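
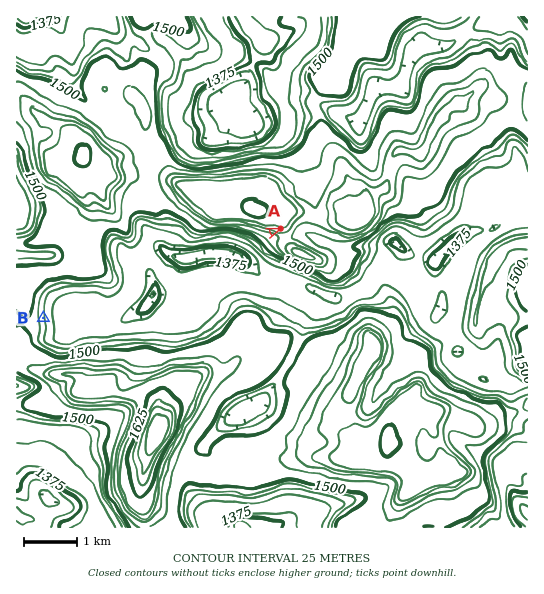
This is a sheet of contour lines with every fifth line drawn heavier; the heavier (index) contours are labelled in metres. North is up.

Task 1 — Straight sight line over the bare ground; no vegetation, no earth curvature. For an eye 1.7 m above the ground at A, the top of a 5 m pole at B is in view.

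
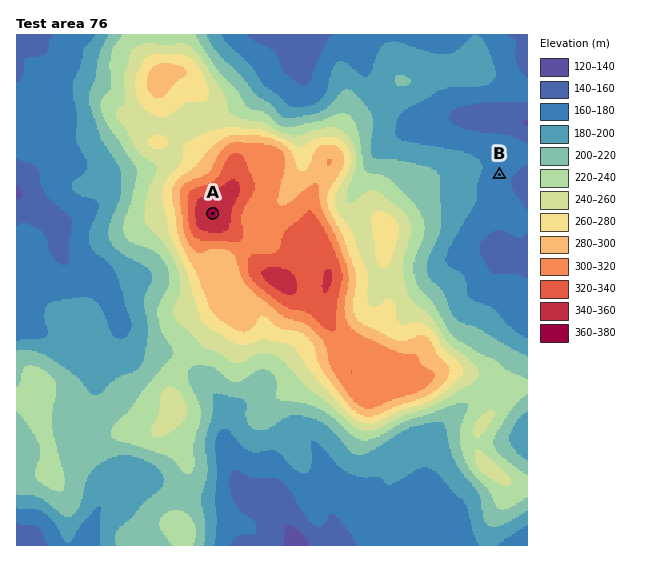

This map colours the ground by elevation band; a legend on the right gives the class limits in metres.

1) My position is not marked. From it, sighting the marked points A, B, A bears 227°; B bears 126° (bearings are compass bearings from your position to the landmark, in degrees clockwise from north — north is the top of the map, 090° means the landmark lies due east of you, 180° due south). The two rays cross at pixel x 362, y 75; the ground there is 180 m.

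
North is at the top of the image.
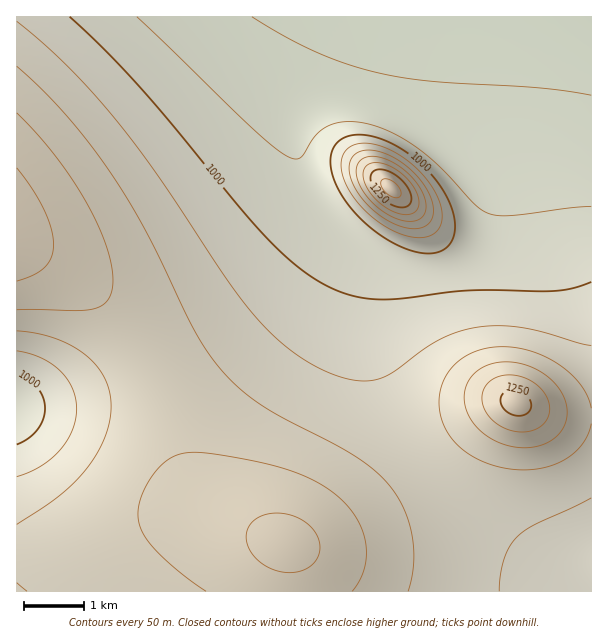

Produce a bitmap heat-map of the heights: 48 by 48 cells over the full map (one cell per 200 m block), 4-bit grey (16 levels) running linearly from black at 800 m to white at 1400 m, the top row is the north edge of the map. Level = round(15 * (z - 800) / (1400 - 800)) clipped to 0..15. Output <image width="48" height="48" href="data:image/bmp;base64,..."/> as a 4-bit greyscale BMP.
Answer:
<image width="48" height="48" href="data:image/bmp;base64,Qk32BAAAAAAAAHYAAAAoAAAAMAAAADAAAAABAAQAAAAAAIAEAAATCwAAEwsAABAAAAAAAAAAAAAAABEREQAiIiIAMzMzAERERABVVVUAZmZmAHd3dwCIiIgAmZmZAKqqqgC7u7sAzMzMAN3d3QDu7u4A////AIiIiIiIiImZmZmqqqmZmIiHd3dmZmZmZoiIiIiIiJmZmZqqqqqZmYiHd3dmZmZmZoiIiIiImZmZmaqqqqqpmYiHd3dmZmZmZoiIiIiJmZmZmqqqqqqpmYiHd3d2ZmZmZoiIiIiZmZmZqqqqqqqpmYiHd3d2ZmZmZoiIiIiZmZmZqqqqqqqZmIiHd3d2ZmZmZniIiIiZmZmZmqqqqqqZmIiHd3d3dmZmZnd4iIiZmZmZmaqqqpmZiIh3d3d3d3dmZnd3iIiJmZmZmZmZmZmYiId3d3d3d3d3dmd3eIiJmZmZmZmZmZmIiId3d3d3d3d3d2Znd4iImZmZmZmZmYiIh3d3d3d3iIiHd1Zmd3iIiZmZmZmYiIiId3d3d3eIiIiId1VmZ3iIiJmZmYiIiIh3d3d3d3iJmZmYh1VWZ3eIiImIiIiIiHd3d3d3d4iZqqqZiEVWZ3eIiIiIiIiId3d3d3d3eImau7upiEVVZneIiIiIiIiHd3d3d3d3eImqvLupiEVWZ3eIiIiIiId3d3d2Zmd3eImru7qpiFVWZ3eIiIiIiHd3d3ZmZmZ3d4mau6qYh1Zmd3iIiIiIh3d3dmZmZmZnd4iZmZmId2Znd4iIiIiId3d3ZmZmZmZmd3iIiIh3d3d3eIiIiIiId3d2ZmZmZmZmZ3d3d3d3ZneIiIiIiIiHd3dmZmZmZmZmZmZ3d3ZmZoiIiIiIiIh3d3ZmZmZVVVVWZmZmZmZmZpmZmZmYiIh3d2ZmZlVVVVVVVVZmZmVVVZmZmZmYiIh3d2ZmZVVVVVVVVVVVVVVVVaqpmZmYiId3dmZmVVVVVVVVVVVVVVVVVaqqqZmYiId3ZmZlVVVVVVVVVVVVVVVVVaqqqZmYiHd3ZmZVVVVVVEVVVVVERERFVbqqqZmIiHd2ZmVVVVVERFVVVVVERERERLqqqZmIh3dmZlVVVVRERVVmZlRERERERLqqqZmIh3dmZlVVVEREVWeIdlRERERERLqqmZiId3ZmZVVVREREVoqphlRERERERKqqmZiHd2ZmVVVURERFaLzKhlRERERERKqpmYiHd2ZlVVVERERWis3JdUQzMzNERKqZmIh3dmZlVVRERERXm8yoZEMzMzMzM6qZmId3ZmZVVURERERXmqmGRDMzMzMzM6mZiId3ZmVVVERERERXiIdUQzMzMzMzM5mYiHd2ZlVVRERERERVZlVDMzMzMzMzM5mIh3dmZlVVREREM0REREQzMzMzMzMzM5iId3ZmZVVURERDMzM0MzMzMzMzMzMzM4iHd3ZmVVVEREQzMzMzMzMzMzMzMzMzM4iHd2ZlVVRERDMzMzMzMzMzMzMzMzMzMoh3dmZVVUREQzMzMzMzMzMzMiIiIiIiInd3ZmVVVEREMzMzMzMzMiIiIiIiIiIiInd2ZlVVRERDMzMzMzMiIiIiIiIiIiIiIndmZVVUREQzMzMzMyIiIiIiIiIiIiIiImZmVVVEREMzMzMzIiIiIiIiIiIiIiIiImZlVVRERDMzMzMiIiIiIiIiIiIiIiIiIg=="/>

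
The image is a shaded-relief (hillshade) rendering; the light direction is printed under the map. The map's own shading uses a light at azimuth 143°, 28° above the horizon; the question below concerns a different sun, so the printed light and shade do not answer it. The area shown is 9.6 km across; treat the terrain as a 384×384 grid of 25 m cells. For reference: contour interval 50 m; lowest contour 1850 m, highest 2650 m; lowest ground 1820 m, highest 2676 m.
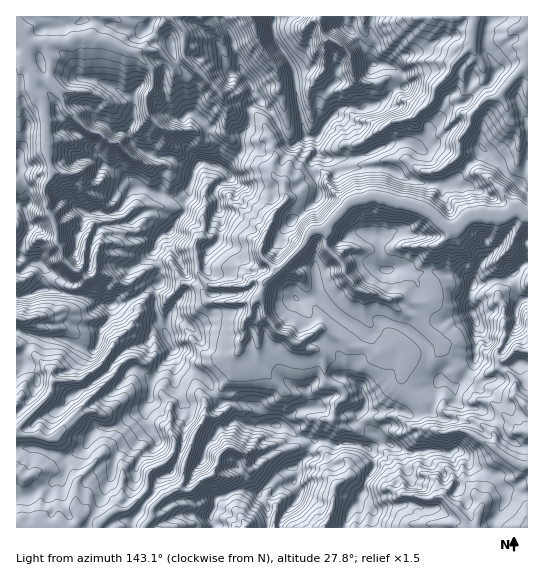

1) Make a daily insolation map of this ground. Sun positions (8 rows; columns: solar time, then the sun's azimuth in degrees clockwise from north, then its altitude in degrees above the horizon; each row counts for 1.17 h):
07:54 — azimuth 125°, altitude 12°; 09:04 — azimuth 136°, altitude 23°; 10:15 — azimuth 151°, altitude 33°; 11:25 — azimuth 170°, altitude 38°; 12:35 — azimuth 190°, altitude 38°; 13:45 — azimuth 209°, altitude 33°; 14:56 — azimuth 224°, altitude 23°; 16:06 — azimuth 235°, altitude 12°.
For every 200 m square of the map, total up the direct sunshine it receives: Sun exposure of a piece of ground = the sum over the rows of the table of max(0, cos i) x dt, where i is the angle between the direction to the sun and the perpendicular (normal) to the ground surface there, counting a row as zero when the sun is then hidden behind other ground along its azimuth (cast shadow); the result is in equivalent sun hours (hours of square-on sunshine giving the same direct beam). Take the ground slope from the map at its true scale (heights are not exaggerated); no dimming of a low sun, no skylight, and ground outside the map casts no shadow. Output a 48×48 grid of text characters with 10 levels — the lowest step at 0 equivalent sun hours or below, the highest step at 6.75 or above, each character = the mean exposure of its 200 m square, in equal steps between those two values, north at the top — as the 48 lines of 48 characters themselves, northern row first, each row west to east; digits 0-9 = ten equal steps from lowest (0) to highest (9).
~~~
765556654564442533742134568411333455423233545776
667888878866732365263224442026863433232224546655
566665445789765355535314522310374341323577545466
654543333345447335644212632301035212356665355445
565543222222444347655211453332215542234453345456
556554321110133423677422244622426987435743335774
555579985313342121378743345314502334555313557633
345441036754132212134562244222000137985244477444
434447411443322212214586244231245687651247721354
424522531133155573221467435335778997410352313345
444441055122003446421466635237987510004545233325
344556101540100001213555635778885002345464243223
344431430024110400011555689864311478875763564443
522466651101665222003677688796667755589862487444
653355467410013458952345677778788885345302679745
523101165553122357687344565767999999963345324874
332100024668653566679976576544998889999889973498
242351003577777686547777735587532122457879999778
742368675744543466676777435985310000013586555545
642245876577522785877775477874112111111254200111
376325677764458766676774586311366656753233320020
310125465454478652576553774223877666444200111213
411116444445888445887635851221554543210000124100
586102447547754645666753414443356645542222032005
755520012685344766777764001554247787765665232367
124421001014685145222243233455215888765554677763
899998621237641455666633565565420035566554445545
999866688876632543233424677676544433655556444557
233455546985445523566322777777655554456566745666
312235668854564564665332278846765566655667786688
788864566534775347665344115464566666665566697589
578999885389867767665455531356545665666555567643
657878973632569754455555554444445555555446676434
774579615467488774344555533334321355555454774378
866410274586677678532223452344763345556665767877
776446845865558657633101334313465344566776787658
583268678645767655665642112455214433345688535754
845885313567786775531221014675567655767657897575
678852344677656763369777643111365335556676768667
234434588777744743689998986421002431220000157632
443124787677686534753765565578997477312213224787
777767864787983435442145201677678779999998643368
776567766666513458456243355678876688769878863223
444567666767579563002213655456635887865786887543
456776767888586321014537785675434436788867687665
788876767774643445589886757764446432211158666667
887775677425554333577887589885467667878746754677
666776464667458877757766699884587766666665656776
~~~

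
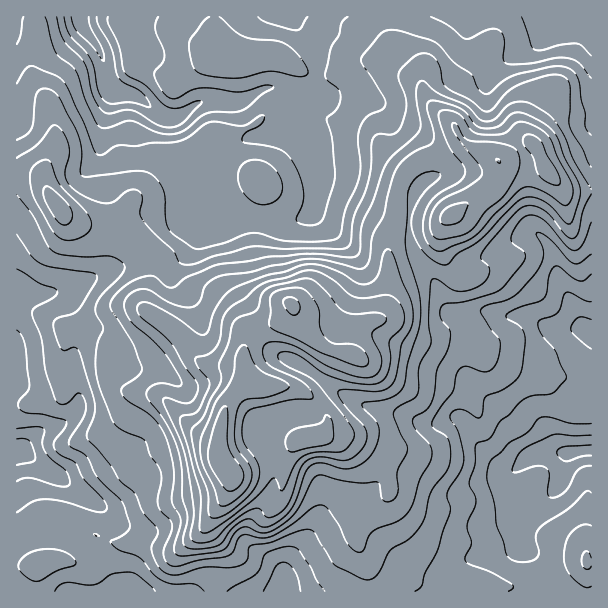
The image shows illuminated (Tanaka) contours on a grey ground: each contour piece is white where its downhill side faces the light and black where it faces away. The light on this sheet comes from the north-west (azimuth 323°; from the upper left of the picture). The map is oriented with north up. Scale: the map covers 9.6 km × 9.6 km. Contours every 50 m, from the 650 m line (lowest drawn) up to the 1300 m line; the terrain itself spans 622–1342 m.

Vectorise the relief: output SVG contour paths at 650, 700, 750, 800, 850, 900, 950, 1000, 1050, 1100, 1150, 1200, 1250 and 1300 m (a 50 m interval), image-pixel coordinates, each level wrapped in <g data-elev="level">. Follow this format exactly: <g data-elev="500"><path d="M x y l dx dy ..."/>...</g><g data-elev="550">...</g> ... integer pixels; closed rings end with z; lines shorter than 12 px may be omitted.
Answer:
<g data-elev="650"><path d="M591 456l-10 1-15 4-6-3-3-6 2-3 5-2 27-2"/><path d="M89 17l2 10 12 23 1 11-13-16-14-14-3-5-3-9"/></g><g data-elev="700"><path d="M591 466l-7 1-6 3-12 21-6 5-8 2-3-1-1-3 1-20-3-6-4-2-6 0-21 7-3-3 5-14 5-6 29-15 7-1 15 2 18-1"/><path d="M17 439l7 0 6 2 5 17-1 3-2 1-15 3"/><path d="M97 17l2 9 13 24 6 27 5 5 20 11 5 8 2 6-19-5-20 2-7-4-6-11-4-20-3-9-6-9-15-16-4-8-2-10"/></g><g data-elev="750"><path d="M591 493l-3-2-3 1-16 16-30 20-3 8 3 16-3 7-6 2-9 1-8-2-5-3-11-32-3-22-7-23 0-10 4-9 10-9 8-9 19-11 12-14 9-1 23 6 19 0"/><path d="M17 429l19-2 8 2 0 3-2 11 2 7 7 9 15 12 4 11-2 4-5 1-33-9-7 0-6 3"/><path d="M591 349l-17-14-3-6 2-6 5-5 4-1 9 2"/><path d="M108 17l0 6 10 21 5 25 4 6 17 9 18 19 8 5 9 0 16-7 6 0 0 3-19 20-8 3-9 0-9-3-24-14-7 0-15 4-8-3-9-16-8-30-5-8-16-16-4-9-3-15"/></g><g data-elev="800"><path d="M55 591l4-5 6-3 28 2 6-2 12-9 17-2 6 1 4 2 17 16"/><path d="M263 591l12-24 4-4 5-1 6 3 5 7 3 7 3 12"/><path d="M509 591l4-3-2-4-21-12-21-8-4-4 6-17-4-13 0-6 9-21-1-6-6-14 6-19 0-18 3-3 8-3 5-3 9-15 9-7 13-15 11-4 19-3 14-13 0-5-10-22-14-18-3-6-1-6 2-3 12-4 6-4 8-19 4 0 14 7 7 2"/><path d="M591 526l-9-1-11 8-5 9-2 15 2 10 6 11 12 9 4 1 3-2"/><path d="M17 330l4 5 4 9 4 40-1 6-10 12 1 6 7 5 18 1 21 6 2 3-2 5-11 13 1 8 5 6 15 8 8 15 19 20 5 9-3 5-6 0-33-10-21-3-12 3-15 10"/><path d="M591 56l-9-10-6-3-16 2-18 5-8-1-3-4-10-28"/><path d="M23 17l-2 18-4 9"/><path d="M158 17l-2 6-1 7 9 20 0 7-2 6-7 8-1 4 7 14 7 8 5 2 4-1 14-8 10-2 36 4 9-1 20-6 6 1 1 1-10 7-20 16-9 2-18 0-9 1-7 4-14 12-9 4-9 1-9-1-28-12-6 0-17 7-6 0-6-5-9-19-11-33-5-6-12-9-4-5-10-34"/><path d="M307 17l-7 12-4 1-29-7-9-6"/></g><g data-elev="850"><path d="M227 591l30-18 3-4 6-15 13-6 11-2 6 2 3 3 12 16 6 14 8 10"/><path d="M415 591l7-6 3-12 13-24 12-37 0-5-3-10 0-5 13-19 3-9 1-9-4-18-4-9-6-9 0-5 5-4 6-1 6 2 10 7 3-1 3-4 1-14 2-3 18-7 15-12 4-12 2-23 0-7-4-8-14-8-1-4 9-6 23-7 5-3 4-6 2-18 5-8 3-1 3 1 12 10 7 4 5 0 7-7"/><path d="M33 581l6 0 18-10 17-5 2-2 0-3-8-7-11-4-13-1-14 4-9 7-3 7 6 8z"/><path d="M591 558l-3-6-3-1-3 5-1 5 2 5 2 3 3 0 3-3"/><path d="M17 269l22 14 16 5 2 3-3 6-19 11-3 3 0 4 9 21 5 35 10 30 4 3 5 0 13-11 5 3 2 6 1 6-2 7-14 23-1 7 17 11 10 20 25 24 4 7 5 17 0 4-7 7-11 5-1 3 9 8 20 7 13 16 9 7 12 3 20 0 4 2 6 5"/><path d="M591 78l-12-15-12-5-12 0-27 6-21 0-3-2-1-3 1-21-5-8-4-1-6 0-18 9-6 1-18-14-16-8"/><path d="M209 17l-7 6-13 19 0 8 3 13 3 6 3 4 12 3 23 2 10 0 26-7 30 6 6-1 3-2 0-5-6-9-14-15-12-4-22-2-11-3-9-5-15-14"/><path d="M348 17l-6 6-3 12-8 12-6 27 2 6 11 9 3 6-1 6-2 6-11 12 5 22 2 39-11 38-3 5-6 2-11 0-7-4 0-3 7-15 0-12-5-18-9-17-5-4-8-4-30-5-4-2 0-3 3-4 13-8 5-4 2-5-2-2-18 10-35-3-6 3-16 12-8 4-9 1-21 1-15 3-16-1-6 3-9 6-5 1-4-3-11-29-15-33-9-12-25-11-5-1-6 5-7 12"/></g><g data-elev="900"><path d="M17 234l14 21 10 9 12 3 39 6 5 3-1 6-18 28-6 4-17 6-2 4 1 7 8 18 3 2 10-4 3 3 3 7 14 48-1 9-7 18 0 6 24 27 9 16 15 13 8 18 15 18 0 4-7 14 4 13 9 11 10 3 30-8 24 1 11-2 6-3 2-3 1-11 3-3 19-3 26-11 12-3 7 4 17 28 4 5 27 13 6 1 5-2 6-7 10-21 18-10 12-13 5-11 6-24 18-25 2-14-2-12-4-6-11-7-2-5 8-15 13-16 5-21 3-3 4-2 17 6 6-1 5-3 4-6 3-12 0-9-18-26-1-6 7-4 16-4 11-5 21-23 6-10 2-9-2-8-5-10 0-4 5 1 7 6 18 20 6 4 6 0 12-9"/><path d="M259 204l10 0 8-4 5-8 0-9-4-10-8-8-9-4-10-1-6 3-5 4-2 7 0 8 3 7 5 7 6 5z"/><path d="M591 135l-6-9 0-13-4-14-3-19-3-7-6-5-8-2-7 0-36 8-14 6-15 13-4 1-7-5-7-15-16-11-20-21-34-11-9-1-6 1-6 4-19 24 2 6 21 33 2 6-4 6-16 7-6 11-2 12 2 22 0 12-4 14-10 21-7 28-4 2-9 2-35 0-10-1-20-6-9-1-9 2-19 8-26 6-7-2-17-12-5-5-3-11-2-28-5-9-8-8-5-2-9-1-50 6-6-2-1-5 2-20-4-15-18-36-7-8-9-2-6 3-3 7-3 29-5 6-10 6"/></g><g data-elev="950"><path d="M17 195l15 20 15 29 6 7 9 4 16 1 33 0 9 5 5 5-1 4-3 5-19 19-6 12 0 8 7 15-7 19-1 15 1 12 5 16 13 32 9 8 21 9 6 15 10 15 1 10-3 17 0 7 2 6 10 10 2 5-1 8-7 15 0 7 3 8 7 3 26-6 28-4 5-4 4-12 5-5 4-1 15 4 11-2 21-12 19-16 8-3 4 1 5 4 10 15 6 15 5 6 6 5 6 1 3-4 4-12 4-5 25-10 10-9 5-9 7-24 11-20 1-7-2-6-14-17-3-9 3-4 10-6 5-6 3-11 3-24 12-24 1-13-10-15 0-6 2-5 4-2 19-3 25-7 8-3 6-4 18-23 3-6-1-6-11-8-2-5 5-12 9-11 9-1 9 5 23 25 7 5 5 0 4-5 9-23"/><path d="M591 167l-21-41 0-39-2-6-4-4-6-2-9 0-29 9-13 8-15 17-6 3-4-2-12-10-24-13-4-6-1-12-4-7-5-6-7-3-6 1-6 3-14 15 0 8 7 22-3 18-3 8-4 5-6 2-12-1-3 2-3 4-1 27-3 15-4 13-10 21-4 27-2 4-4 2-60 0-32-3-39 10-18 8-12 0-4-2-7-13-18-16-12-14-2-7 2-15-4-6-4-2-6 2-14 10-9 2-19-6-15-11-5-6-1-6 4-19 0-9-5-12-7-8-3-1-3 2-15 18-19 13"/></g><g data-elev="1000"><path d="M66 240l9 0 11-6 5-6 0-7-6-11-25-25-10-24-6-1-9 5-4 6-1 9 2 12 4 9 17 30 6 6z"/><path d="M591 189l-18-30-12-29-9-12-7-6-17-9-12-1-9 4-13 14-11 1-4-2-12-13-29-13-13-11-3-1-4 3-2 8 5 30-1 7-6 8-22 19-7 11-12 34-11 23-2 25-3 7-9 1-40-3-41 3-18 4-34 4-29 12-13 11-6-1-11-9-6-2-15 4-13 9-10 10-2 9 23 36 9 25-5 8-14 9-2 6 7 9 18 11 9 8 7 10 5 11 7 30-2 30 7 14 2 6-7 25 2 8 3 2 6 0 36-5 6-5 9-14 7-5 5 0 13 6 6 0 7-3 13-9 8-8 17-33 6-5 38 8 21-1 3 3 3 15 4 2 6-2 3-3 2-6-1-20 9-16 2-6-14-30-1-6 5-6 16-9 4-5 1-27 12-24-2-22 2-39 3-2 3 0 15 10 7 2 12-1 11-6 6-6 2-8-2-4-7-8 1-6 32-37 11-9 9 0 9 4 8 6 15 19 4 3 5 0 4-7 5-22 7-15"/></g><g data-elev="1050"><path d="M187 548l13 1 18-3 5-4 11-15 12-8 6 1 11 7 9-2 12-8 7-8 6-11 8-24 6-8 10-3 20 5 10 0 13-6 9-10 5-12 1-12-4-8-12-12-1-4 3-2 24-4 7-3 5-5 4-7 3-21 12-38 1-13-1-15-13-41-2-13 3-50 3-8 6-7 7-4 8-2 6 1 2 2-1 5-13 12-8 10-5 11-2 10 2 12 7 14 10 10 11 6 7 0 9-10 22-13 36-37 9-6 9-1 9 3 10 7 14 16 3 1 3-2 8-24 0-12-15-28-7-20-9-11-19-11-12-4-8 3-12 11-7 2-9 0-7-3-8-12-7-5-19-6-11-1-2 2-1 5 6 23 0 10-4 4-12 5-9 6-12 13-7 22-5 24-12 21-3 24-4 7-8 2-31-9-18-1-38 7-19 6-29 3-7 3-8 6-3 4-5 14-4 4-4 1-9 0-11-4-19-12-6-2-9 1-9 6-3 5-1 5 5 12 5 7 16 13 14 14 17 29 1 3-3 2-15-3-9 1-7 5-2 6 3 6 18 24 7 14 5 14 3 17 0 27 5 19-4 26 2 4z"/><path d="M60 224l6 1 4-3 2-6 0-6-5-7-10-10-7-6-5 0-2 5 2 9 9 16z"/></g><g data-elev="1100"><path d="M194 542l9 1 10-3 23-21 18-10 6 0 7 8 9-2 8-5 5-7 11-33 6-9 6-3 8-1 27 3 8-4 8-9 4-9-1-9-24-27-3-6-1-4 6-3 28 3 9-1 9-5 5-8 6-33 10-18 2-13-3-15-8-18-9-26-3-5-3-1-3 3-6 23-4 6-6 3-11-1-15-10-16-6-17-3-9 2-16 6-18 4-29 10-9 6-8 10-7 12-5 16-4 5-7-2-20-15-24-13-9-3-6 3-1 4 2 6 31 27 28 44-2 10-7 7-7 0-15-5-3 0-1 3 17 39 6 19 8 51-4 26z"/><path d="M437 251l6 0 31-15 21-23 23-22 6-3 6-1 6 1 12 6 15 11 3 1 3-2 4-10-1-9-14-27-7-18-5-6-12-8-13-4-5 1-9 9-4 2-24 0-8-4-8-13-5-4-11-3-7 2-1 7 8 22 5 11 11 13 2 6-2 6-4 5-18 10-7 6-9 14-2 12 1 12 5 9z"/></g><g data-elev="1150"><path d="M202 533l8-2 23-15 24-19 16-19 3 2 4 9 2 2 13-26 8-9 14-4 24 0 8-6 5-8 0-6-13-19-26-31-7-6-23-11-6-5-1-5 2-2 4-1 10 1 10 6 20 15 22 7 22 3 12-2 6-5 3-9 2-11-1-16 11-12 3-8-2-13-7-10-9-3-20 3-10-1-8-4-12-11-11-7-8-4-9-1-46 14-35 27-5 9-2 18-4 9-7 7-12 3-2 2 2 7 12 15-1 9-11 21-5 3-10 2-2 3 0 6 20 67 0 36z"/><path d="M437 239l6 0 13-2 12-5 7-5 11-16 17-14 10-15 6-14 1-10-5-9-5-3-12-3-30-3-5-5-7-11-3-1-1 3 3 8 25 31 2 8-2 4-5 5-11 7-20 9-9 9-4 9-1 9 2 9z"/><path d="M553 185l7-1 0-6-13-23-5-12-8-7-4-2-5 1-2 3 0 6 10 13 5 17 6 6z"/></g><g data-elev="1200"><path d="M212 518l9-1 13-8 17-15 7-14 2-9-2-7-13-18-3-9 1-14 4-10 7-5 31-7 26-2 2-1-2-8-7-7-31-15-6-5-4-9 1-9 3-2 6-1 15 2 12 5 32 19 24 8 15 1 7-5 4-10-1-8-8-15-1-6 2-3 12-8 0-4-2-3-7-2-21 1-11-2-6-4-12-15-10-10-6-4-6-1-30 7-8 3-5 6-5 16-5 3-13 4-5 4-3 6-3 18-9 18 2 14-1 6-10 16-7 18-10 11-2 4 6 31 10 28 2 22z"/><path d="M290 452l34-7 7-2 2-3 1-5-1-12-3-6-4-2-3 5-3 3-23 5-7 4-4 5-1 6 2 6z"/><path d="M442 224l8 1 11-4 6-14 0-4-12 1-9 5-6 7 0 5z"/><path d="M498 162l2 1 1-1-1-2-3-1z"/></g><g data-elev="1250"><path d="M221 506l7-1 11-8 9-9 4-9-2-12-12-17-3-9 0-21 4-15 7-5 24-4 13-4 6-5-1-3-3-3-19-7-8-6-5-6-5-14-3-3-5 2-3 4-5 27-17 26-15 37 0 12 3 11 10 22 5 17z"/><path d="M358 366l7 0 3-2 0-5-3-6-9-8-21-1-9-6-6-11-1-15-1-6-12-15-6-3-9 0-12 2-7 4-2 5 1 13-2 11 3 6 25 11 24 13z"/></g><g data-elev="1300"><path d="M228 491l5 0 6-4 3-5 2-6-2-8-10-13-4-9 0-35-3-5-4 4-6 14-7 31 4 14 10 16z"/><path d="M294 315l3-1 3-3-1-8-5-5-7 0-4 2 1 5 4 7z"/></g>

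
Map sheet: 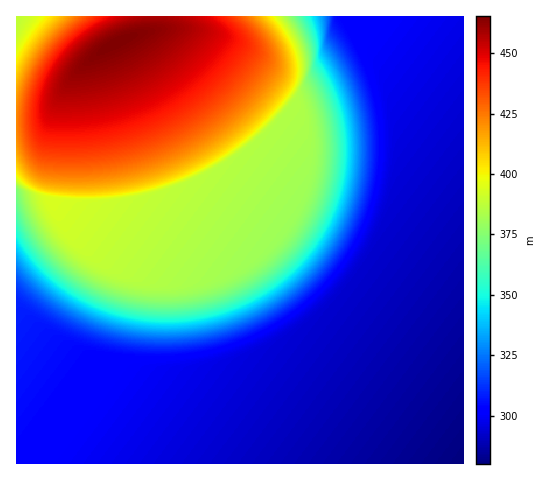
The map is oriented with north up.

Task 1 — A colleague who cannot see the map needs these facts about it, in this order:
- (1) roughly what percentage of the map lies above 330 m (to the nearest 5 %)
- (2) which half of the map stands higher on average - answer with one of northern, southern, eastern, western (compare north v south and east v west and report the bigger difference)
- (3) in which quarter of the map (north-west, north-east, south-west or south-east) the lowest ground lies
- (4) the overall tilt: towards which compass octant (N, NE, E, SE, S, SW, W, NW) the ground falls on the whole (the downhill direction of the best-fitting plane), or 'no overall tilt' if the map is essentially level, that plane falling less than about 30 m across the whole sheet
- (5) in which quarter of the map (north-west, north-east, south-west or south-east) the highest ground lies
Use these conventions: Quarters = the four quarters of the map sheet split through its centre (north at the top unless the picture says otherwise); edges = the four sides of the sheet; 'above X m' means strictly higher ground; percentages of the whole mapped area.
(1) Roughly 50 % of the ground is higher than 330 m.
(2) The northern half stands higher on average than the southern half.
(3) The lowest point lies in the south-east quarter of the map.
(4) The general tilt is down to the south-east (the land rises towards the north-west).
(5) Look to the north-west quarter for the highest ground.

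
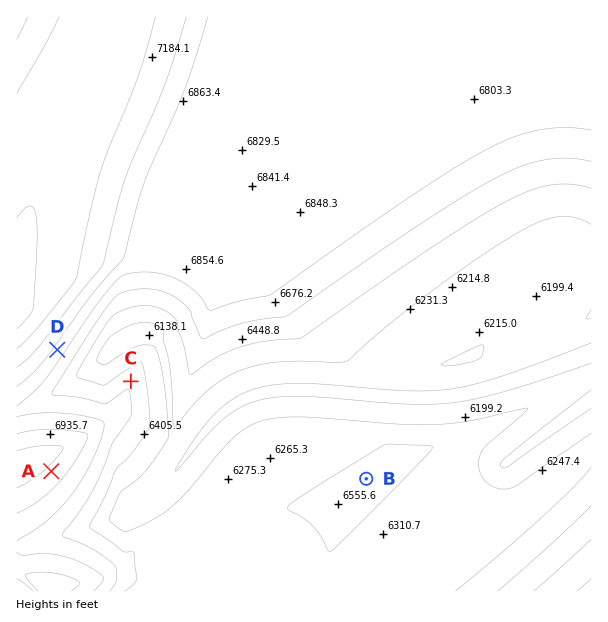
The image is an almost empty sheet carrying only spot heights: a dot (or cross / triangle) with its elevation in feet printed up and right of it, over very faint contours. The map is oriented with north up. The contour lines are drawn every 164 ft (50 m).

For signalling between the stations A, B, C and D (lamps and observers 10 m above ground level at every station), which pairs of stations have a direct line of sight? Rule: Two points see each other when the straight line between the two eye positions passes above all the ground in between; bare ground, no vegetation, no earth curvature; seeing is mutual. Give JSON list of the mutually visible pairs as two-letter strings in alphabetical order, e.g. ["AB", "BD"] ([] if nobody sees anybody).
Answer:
["AB", "BC", "BD", "CD"]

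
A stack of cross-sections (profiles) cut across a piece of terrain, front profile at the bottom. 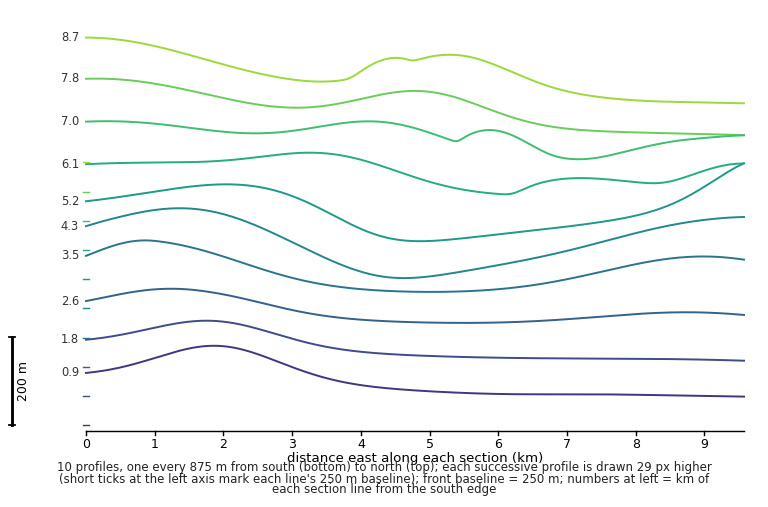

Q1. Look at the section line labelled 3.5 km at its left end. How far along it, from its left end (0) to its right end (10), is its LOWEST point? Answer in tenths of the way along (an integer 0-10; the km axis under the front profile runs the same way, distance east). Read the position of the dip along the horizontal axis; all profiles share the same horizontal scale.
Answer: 5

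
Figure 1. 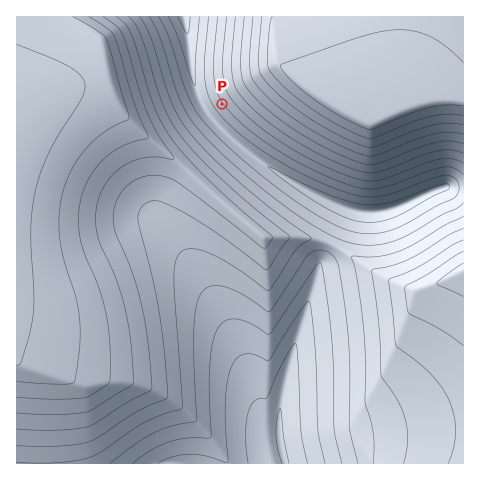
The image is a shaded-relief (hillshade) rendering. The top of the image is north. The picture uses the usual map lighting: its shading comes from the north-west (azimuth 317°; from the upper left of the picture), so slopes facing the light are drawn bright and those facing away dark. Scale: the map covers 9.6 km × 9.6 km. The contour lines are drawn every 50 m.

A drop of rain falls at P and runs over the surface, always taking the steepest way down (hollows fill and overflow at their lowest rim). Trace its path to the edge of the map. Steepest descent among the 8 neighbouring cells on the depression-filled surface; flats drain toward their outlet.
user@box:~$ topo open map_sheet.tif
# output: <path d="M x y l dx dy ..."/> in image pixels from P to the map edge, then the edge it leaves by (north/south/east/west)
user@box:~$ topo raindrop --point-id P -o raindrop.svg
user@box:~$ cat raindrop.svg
<path d="M222 104l-12 12-4-5-7-13-4-10-1-8-1-2-1-14-2-1 0-9-1-1 0-10-1-1 0-8-1-1 0-6-1-1-1-9"/>
exit: north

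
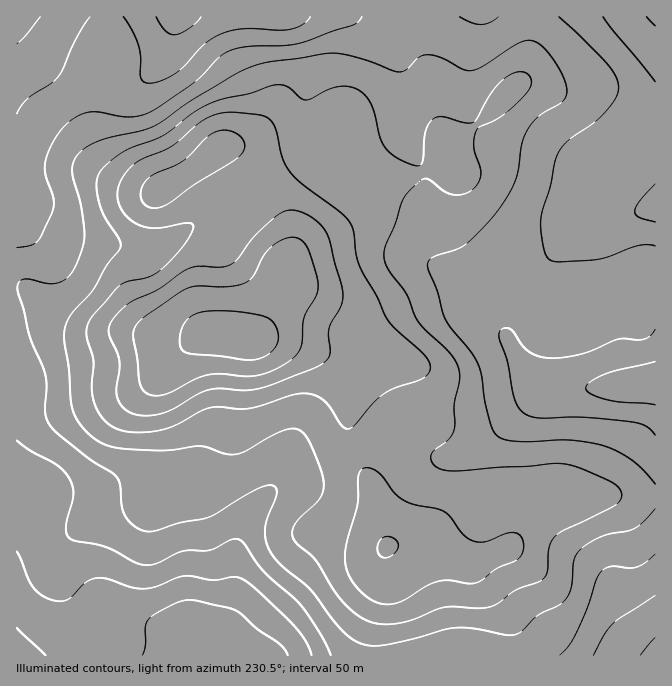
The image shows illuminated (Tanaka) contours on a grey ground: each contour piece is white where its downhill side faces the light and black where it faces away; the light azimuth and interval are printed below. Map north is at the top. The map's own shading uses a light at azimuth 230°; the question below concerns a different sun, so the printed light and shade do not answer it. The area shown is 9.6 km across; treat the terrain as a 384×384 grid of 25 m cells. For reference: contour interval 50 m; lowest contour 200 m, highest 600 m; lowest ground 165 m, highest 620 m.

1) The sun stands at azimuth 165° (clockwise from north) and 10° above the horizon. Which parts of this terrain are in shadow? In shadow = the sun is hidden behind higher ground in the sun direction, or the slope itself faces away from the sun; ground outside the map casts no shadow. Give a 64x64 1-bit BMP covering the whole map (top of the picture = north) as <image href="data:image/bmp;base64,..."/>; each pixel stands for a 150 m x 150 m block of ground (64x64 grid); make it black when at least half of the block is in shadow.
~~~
<image width="64" height="64" href="data:image/bmp;base64,Qk0+AgAAAAAAAD4AAAAoAAAAQAAAAEAAAAABAAEAAAAAAAACAAATCwAAEwsAAAIAAAAAAAAA////AAAAAAAAAAAAAAAAAAAAAAAAAAAAAAAAAAAAAAAAAAAAAAAAAAAAAAAAAAAAAAAAAAAAAAAAAAAAAAAAAAAAAAAAAAAAAAAAAAAAAAAAAAAAAAAAAAAAAAAAAAAAAAAAAAAAAAAAAAAAAAAAAAAAAAAAAAAAAAAAAAAAAAAAAAAAAAAAAAAAAAAAAAAAAAAAAAAAAAAAAAAAAAAAAAAAAAAAAAAAAAAAAAAAAAAAAAAAAAAAAAAAAAAAAAAAAAAAAAAAAAAAAAAAAAAADAAAAAAAAAAPAAAAAAAAAAAAAAAAAAAAAAAAAAAAAAAAAAAAAAAAAAAAAAAAAAAAAAAAAAAAAAAAAAAAAAAAAAAAAAAAAAAAAAAAAAAAAAAAAI4AAAAAAAAAD4AAAAAAAAAPwAAAAAAAAA/AAAAAAAAAB4AAAAAAAAADAAAAAAAAAAAAAAAAAAAAAAAAAAAAAAAAAAAAAAAAAAAAAAAAAAAAAAAAAAAAAAAAAAAAAAAAAAAAAAAAAAAAAAAAAAAAAAAeAAAAAAAAAD8AAAAAAAAAP4AAAAAAAAA/4AAAAAAAAD/4AAAAAAAAP/4AAAAAAAA//gAAAAAAAB/8AAAAAAAAD/wAAAAAAAAH+AAAAAAAAAP4cAAAAAAAAfH8AAAAAAAB//4AAAAAAAHv/gAAAAAAAOD8AAAAAA=="/>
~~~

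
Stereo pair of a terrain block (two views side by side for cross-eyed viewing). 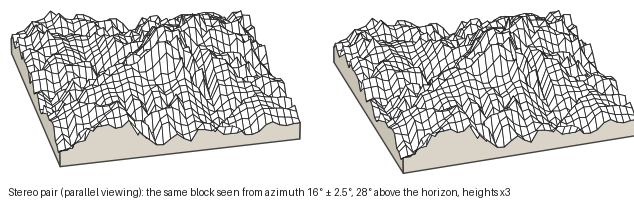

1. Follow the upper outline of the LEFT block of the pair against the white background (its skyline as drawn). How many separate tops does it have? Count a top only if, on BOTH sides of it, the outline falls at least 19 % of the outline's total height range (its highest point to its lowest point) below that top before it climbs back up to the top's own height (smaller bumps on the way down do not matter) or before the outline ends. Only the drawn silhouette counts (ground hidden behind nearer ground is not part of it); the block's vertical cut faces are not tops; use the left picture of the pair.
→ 2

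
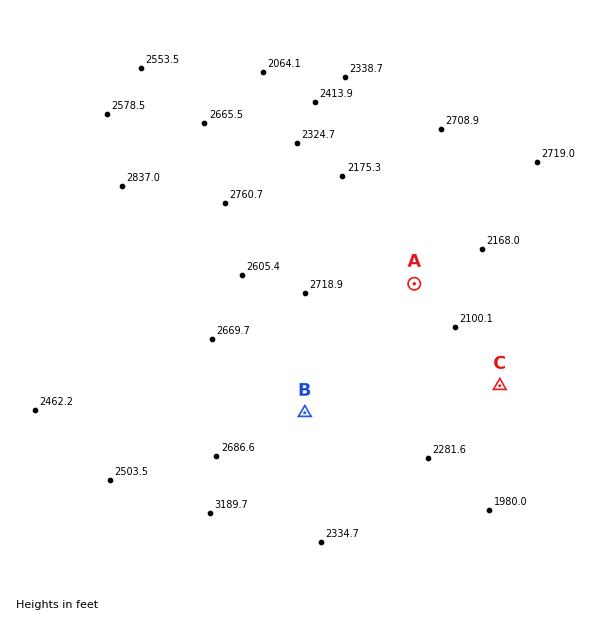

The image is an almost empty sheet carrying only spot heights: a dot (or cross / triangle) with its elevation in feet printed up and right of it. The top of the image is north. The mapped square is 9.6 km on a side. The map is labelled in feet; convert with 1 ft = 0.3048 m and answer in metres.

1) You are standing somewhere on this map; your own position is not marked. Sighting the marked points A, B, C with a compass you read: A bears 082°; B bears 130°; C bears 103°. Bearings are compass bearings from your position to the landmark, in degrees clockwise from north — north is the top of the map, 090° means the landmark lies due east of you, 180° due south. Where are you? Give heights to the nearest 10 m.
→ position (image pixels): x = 189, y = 315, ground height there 800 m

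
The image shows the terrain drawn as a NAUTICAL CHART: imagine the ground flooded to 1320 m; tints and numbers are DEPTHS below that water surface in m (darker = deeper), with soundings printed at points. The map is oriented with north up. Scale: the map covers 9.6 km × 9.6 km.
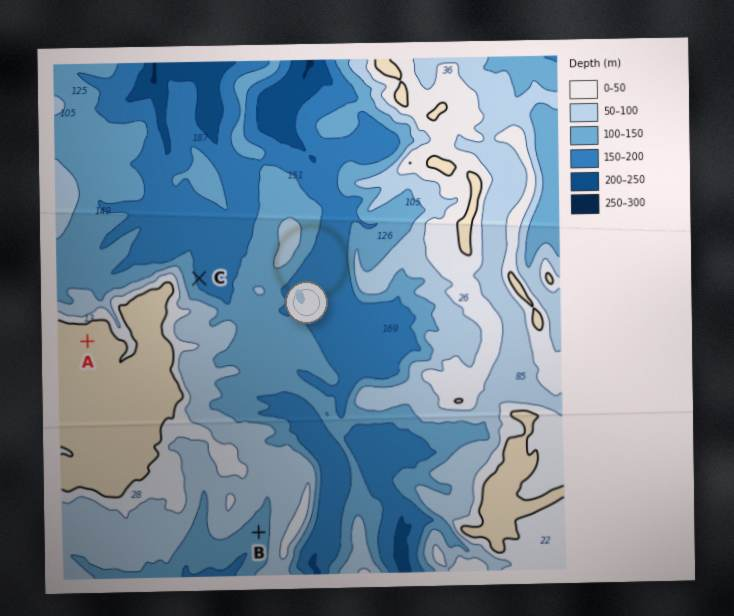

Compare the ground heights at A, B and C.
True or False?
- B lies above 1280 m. False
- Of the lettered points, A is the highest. True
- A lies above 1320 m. True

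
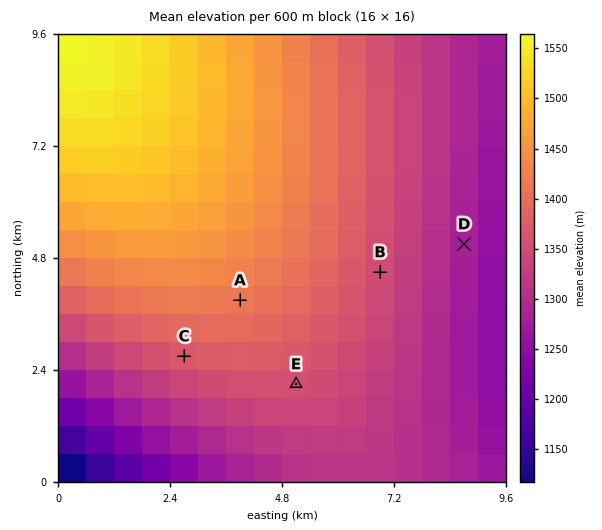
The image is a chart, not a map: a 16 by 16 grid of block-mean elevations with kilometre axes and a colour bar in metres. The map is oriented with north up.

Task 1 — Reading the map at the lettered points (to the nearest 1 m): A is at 1413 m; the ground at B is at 1348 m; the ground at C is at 1368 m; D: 1281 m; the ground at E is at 1354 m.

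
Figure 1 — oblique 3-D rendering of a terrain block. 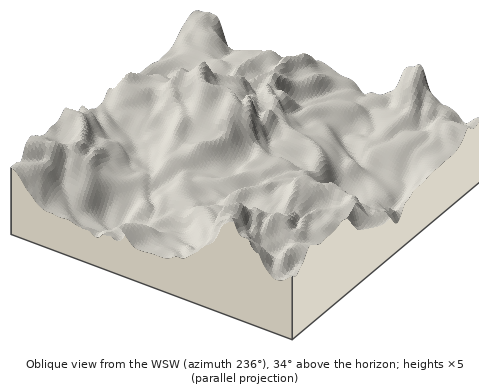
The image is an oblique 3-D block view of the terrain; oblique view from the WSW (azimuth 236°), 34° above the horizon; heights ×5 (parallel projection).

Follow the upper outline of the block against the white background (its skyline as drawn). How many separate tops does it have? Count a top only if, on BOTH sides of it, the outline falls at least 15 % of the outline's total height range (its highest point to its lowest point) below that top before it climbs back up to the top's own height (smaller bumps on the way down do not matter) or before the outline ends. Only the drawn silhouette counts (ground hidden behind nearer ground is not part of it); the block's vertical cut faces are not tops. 2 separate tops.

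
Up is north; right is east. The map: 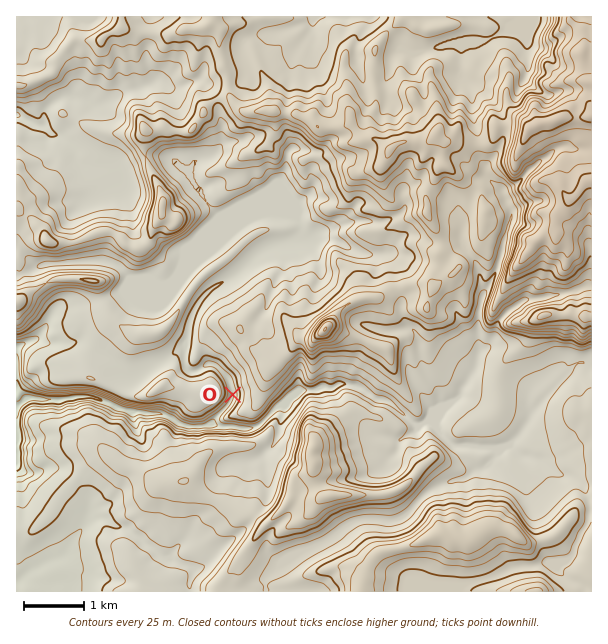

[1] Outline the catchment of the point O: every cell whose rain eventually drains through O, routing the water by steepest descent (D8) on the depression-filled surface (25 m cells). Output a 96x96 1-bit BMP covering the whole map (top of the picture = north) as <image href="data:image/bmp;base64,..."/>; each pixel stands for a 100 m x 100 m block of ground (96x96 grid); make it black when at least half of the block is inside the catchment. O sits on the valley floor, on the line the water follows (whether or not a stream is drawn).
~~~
<image width="96" height="96" href="data:image/bmp;base64,Qk2+BAAAAAAAAD4AAAAoAAAAYAAAAGAAAAABAAEAAAAAAIAEAAATCwAAEwsAAAIAAAAAAAAA////AAAAAAAAAAAAAAAAAAAAAAAAAAAAAAAAAAAAAAAAAAAAAAAAAAAAAAAAAAAAAAAAAAAAAAAAAAAAAAAAAAAAAAAAAAAAAAAAAAAAAAAAAAAAAAAAAAAAAAAAAAAAAAAAAAAAAAAAAAAAAAAAAAAAAAAAAAAAAAAAAAAAAAAAAAAAAAAAAAAAAAAAAAAAAAAAAAAAAAAAAAAAAAAAAAAAAAAAAAAAAAAAAAAAAAAAAAAAAAAAAAAAAAAAAAAAAAAAAAAAAAAAAAAAAAAAAAAAAAAAAAAAAAAAAAAAAAAAAAAAAAAAAAAAAAAAAAAAAAAAAAAAAAAAAAAAAAAAAAAAAAAAAAAAAAAAAAAAAAAAAAAAAAAAAAAAAAAAAAAAAAAAAAAAAAAAAAAAAAAAAAAAAAAAAAAAAAAAAAAAAAAAAAAAAAAAAAAAAAAAAAAAAAAAAAAAAAAAAAAAAAAAAAAAAAAAAAAAAAAAAAAAAAAAAAAAAAAAAAAAAAAAAAAAAAAAAAAAAAAAAAgAAAAAAAAAAAAAAH4P/4AAAAAAAAAAAf///4AAAAAAAAAAB////8AAAAAAAAAAD////8AAAAAAAAAAD////+AAAAAAAAAAD/////AAAAAAAAAAD/////gAAAAAAAAAB/////wAAAAAAAAAA/////4AAAAAAAAAAf/////AAAAAAAAAAP/////gAAAAAAAAAH/////wAAAAAAAAAP/////4AAAAAAAAAf/////8AAAAAAAAAf/////+AAAAAAAAA///////AAAAAAAAA///////+AAAAABgA////////gAAAAB4A/////////wAAAB///////////4AAAB///////////4AAAD///////////4AAAD///////////wAAAB///////////4AAAB//+f///////4AAAA4P8P///////4AAAAAB4H///////4AAAAAAAH///////wAAAAAAAH///////gAAAAAAAD///////gAAAAAAAD///////gAAAAAAAD///////gAAAAAAAD///////AAAAAAAAD///////AAAAAAAAD///////gAAAAAAAH///////wAAAAAAAH///////wAAAAAAAP///////wAAAAAAAP///////4AAAAAAAP///////4AAAAAAAf///////4AAAAAAAf/////+f4AAAAAAAf/////8AYAAAAAAAf/////gAAAAAAAAAAD///5AAAAAAAAAAAD//+AAAAAAAAAAAAB//4AAAAAAAAAAAAB+AAAAAAAAAAAAAAA8AAAAAAAAAAAAAAAAAAAAAAAAAAAAAAAAAAAAAAAAAAAAAAAAAAAAAAAAAAAAAAAAAAAAAAAAAAAAAAAAAAAAAAAAAAAAAAAAAAAAAAAAAAAAAAAAAAAAAAAAAAAAAAAAAAAAAAAAAAAAAAAAAAAAAAAAAAAAAAAAAAAAAAAAAAAAAAAAAAAAAAAAAAAAAAAAAAAAAAAAAAAAAAAAAAAAAAAAAAAAAAAAAAAAAAAAAA="/>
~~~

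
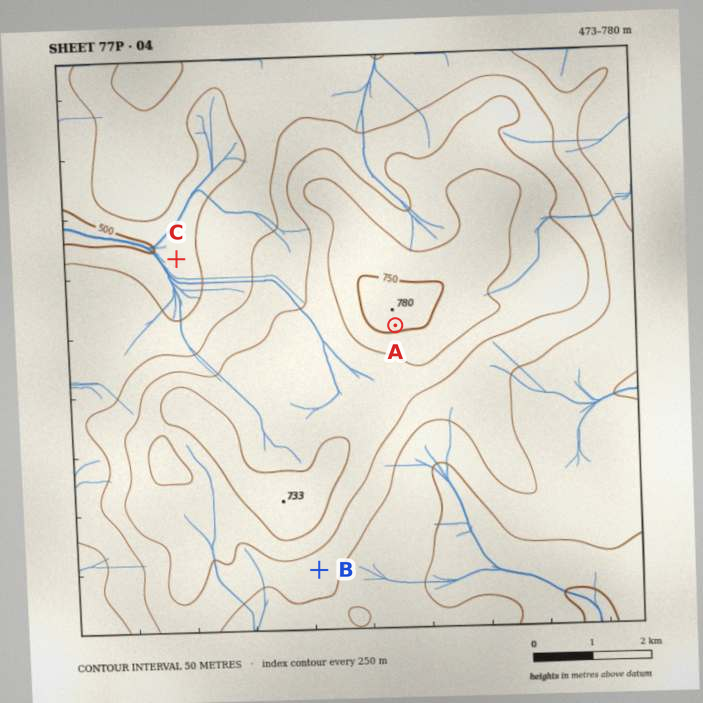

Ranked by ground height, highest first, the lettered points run A B C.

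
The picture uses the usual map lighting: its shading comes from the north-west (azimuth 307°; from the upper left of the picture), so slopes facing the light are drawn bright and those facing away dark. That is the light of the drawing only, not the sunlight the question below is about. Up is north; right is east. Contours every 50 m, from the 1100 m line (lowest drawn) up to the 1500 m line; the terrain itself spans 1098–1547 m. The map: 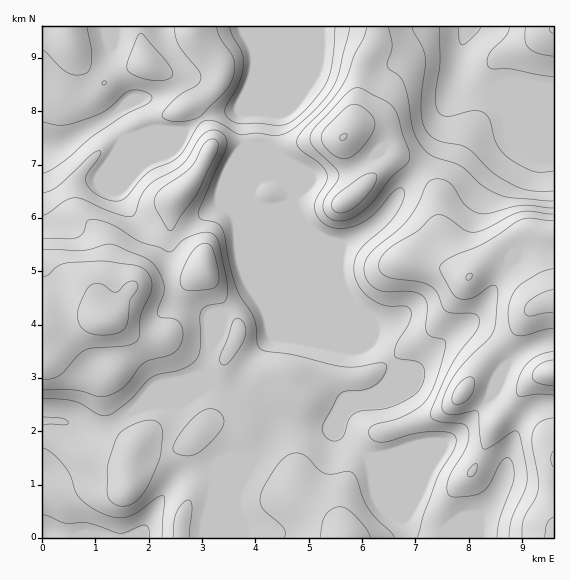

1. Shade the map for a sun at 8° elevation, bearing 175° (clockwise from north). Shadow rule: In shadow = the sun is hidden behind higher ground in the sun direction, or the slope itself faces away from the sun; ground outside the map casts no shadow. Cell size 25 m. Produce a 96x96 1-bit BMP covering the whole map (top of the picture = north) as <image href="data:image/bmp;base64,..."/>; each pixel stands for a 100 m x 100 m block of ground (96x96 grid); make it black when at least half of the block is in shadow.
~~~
<image width="96" height="96" href="data:image/bmp;base64,Qk2+BAAAAAAAAD4AAAAoAAAAYAAAAGAAAAABAAEAAAAAAIAEAAATCwAAEwsAAAIAAAAAAAAA////AAAAAAAAAAAAAAAAAAAAAAAAAAAAAAAAAAAAAAAAAAAAAAAAAAAAAAAAAAAAAAAAAAAAAAAAAAAAAAAAAAAAAAAAAAAAAAAAAAAAAAAAAAAAAAAAAAAAAAAAAAAAAAAAAAAAAAAAAAAAAAAAAAAAAAAAAAAAAAAAAAAAAAAAAAAAAAAAAAAAAAAAAAAAAAAAAAAAAAAAAAAAAAAAAAAYAAAAAAAAAAAAAAAeAAAAAAAAAAAAAAAeAAAAAAAAAAAAAAAfAAAAAAAAAAAAAAAOAAAAAAAAAAAAAAAOAAAAAAAAAAAAAAAAAAAAAAAAAAAAAAAAAAAAAAAAAAAAAAAAAAAAAAAAAAAAB8AAAAAAAAAAAAAAD/AAAAYAAAAAAAAAD/4AAAAAAAAAAAAAB/+ACAAAAAAAAAAAAP/AAAAAAAAAAAAAAB/wAAAAAAAAAAAAAAf4AAAAAAAAAAAAAAP8AAAAAAAAAAAAAAH+AAAAAAAAAAAAAAD/AAAAAAAAAAAAMAB/AHwAAAAAAAAD/AA/AH8AAAAAAD///gA/gD8AAAAAAH///gAfwD8AAAAAAH/+DAAfwB8AAAAAAH/gAAAP4A8AAAAAAD8AAAAP4AcAAAAAADgAAAAH4AIAAAAAAAAAAAAAAAAAAAAAAAAAAAAAAAAAAAAAAAAAAAAAAAAAAAAAAAAAAAAAAAAAAAAAAAAAAAAAAAAAAAAAAAAAAAAAAAAAAAAAAAAAAAAAAAAAAAAAAAAAAAAAAAAAAAAAAAAAAAAAADwAAAAAAAAAAAAAABgAAOAAAAAAAAAAAAAB//gAAAAAAAAAAAAH//gAAAAAAAAAAAD///gAAAAADAABAAD///gIAAAAH8ABwAD///geAAAAH/AB4AD///AfAAAAH/gB8AD///AfgAAAD/gB+AD///AfgAAAD/wB/gD/7+APgAAAB/wA/4f/H+APgAAAA/gA///4P8APgAAAAfgA///g/8AHgAAAAPgA///D/8ADAAAAAHgAf////4AAAAAeADAAf////+AAAAAfgAAAP/////+AAAAfwAAAP//z///gAAAf4AAAP//gcH/wAAAf8AAAP//wAD/wAAAPAAAAH//8AD/4AAAAAAAAH/7+AB/4AAAAAAAQH/6/AA/4AAAAAAA4H/4fgA/8AAAAAAB4H/4PwAf+AAAAAAB4D/4D8AP/gAAAAABwD/4B+AH/8B+AAAAwB/4AeAD////8AAAAA/4APgA/////AAAAAfwAA4AP////AAAAAPwAAfAH////gAAAAAAAAPwD////wAAAAAAAAH+Bj///8AAAAAAAAAAAAAf/+AAAAAAAAAAAAAP/8AAAAAAAAAAAAAH/8AAAAAAAAAAAAAH/4AAAAAAAAAAAAAD/4AAAAAAAAAAAAAD/wAAAAAAAAAAAAAB/wAAAAAAAAAAAAAB/gAAAAAAAAAAAAAA/gAAAAAAAAAAAAAA/gAAAAAAAAAAAAAAfAAAAAAAAAAAAAAAfAAAAAAAAAAAAAAAOAAAAAAAAAAAAAAAAAAAAAAA="/>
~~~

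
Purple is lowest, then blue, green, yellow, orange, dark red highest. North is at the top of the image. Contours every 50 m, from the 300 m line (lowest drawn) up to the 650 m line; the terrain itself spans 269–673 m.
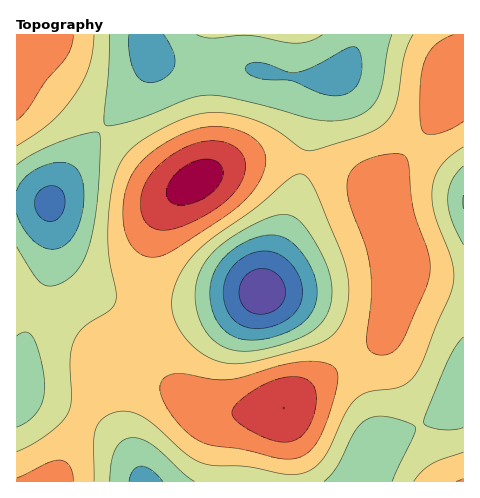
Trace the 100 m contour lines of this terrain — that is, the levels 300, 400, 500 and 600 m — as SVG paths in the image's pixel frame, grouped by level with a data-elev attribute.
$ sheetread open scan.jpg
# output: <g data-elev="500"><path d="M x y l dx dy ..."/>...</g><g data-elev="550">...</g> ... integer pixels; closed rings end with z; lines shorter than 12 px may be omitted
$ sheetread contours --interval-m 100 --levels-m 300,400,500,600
<g data-elev="300"><path d="M255 314l-8-4-6-7-2-8 1-10 4-8 7-6 8-2 10 0 8 5 6 7 3 9-1 8-5 8-7 5-9 3z"/></g><g data-elev="400"><path d="M129 481l4-11 4-3 4-1 11 4 11 11"/><path d="M242 339l-10-3-7-5-6-7-5-8-3-11-1-10 0-11 3-10 11-17 19-14 22-8 9 0 9 2 8 4 7 7 14 21 5 20-2 17-5 9-5 6-18 11-24 7z"/><path d="M463 209l0-14"/><path d="M17 191l6-12 11-9 14-6 14-2 9 3 7 6 5 11 1 14-2 18-6 17-8 12-11 6-10 0-12-7-11-13-7-15"/><path d="M329 95l-13-3-24-11-25-1-11-3-8-4-3-6 5-4 9-1 11 3 18 7 10 0 17-6 32-18 6-1 3 0 4 5 2 11-1 11-3 10-5 5-6 5-8 2z"/><path d="M164 35l10 18 0 13-3 6-6 6-7 3-7 2-10-3-7-9-5-18 0-18"/></g><g data-elev="500"><path d="M94 481l0-39 2-14 5-7 5-5 7-3 9-2 11 2 12 5 42 37 9 6 10 3 42 3 44 8 14-3 11-7 10-13 17-37 11-15 13-8 27-4 9-3 10-9 8-14 14-36 14-31 4-17-3-19-17-48-2-14 1-13 3-11 6-9 9-8 12-9"/><path d="M463 452l-31 12-11 8-7 9"/><path d="M231 364l-14-3-13-6-12-10-10-12-7-13-3-11 0-13 4-13 11-20 17-18 52-38 34-29 7-4 5 0 6 4 7 12 30 73 3 14 1 14-1 13-4 13-10 16-7 6-9 5-60 17z"/><path d="M17 146l34-24 12-12 11-15 9-14 6-14 3-15 2-17"/><path d="M413 35l-9 21-6 39-4 15-10 14-16 9-50 16-11 2-7-3-24-18-18-9-26-7-23-1-17 3-21 8-26 14-16 13-8 11-5 11-4 17-3 21-1 37 8 43-1 12-6 8-26 16-9 13-4 20 1 42-5 14-8 9-13 11-14 9-14 7"/></g><g data-elev="600"><path d="M279 442l11 0 9-4 7-7 6-10 4-15 0-13-4-10-7-5-17-1-19 5-22 13-10 8-4 6 0 7 7 8 21 12z"/><path d="M156 229l15 1 17-6 23-12 18-14 11-13 5-13 0-11-6-10-6-6-9-3-10-1-11 1-11 3-12 5-21 15-13 18-4 9-2 11 1 9 3 8 6 6z"/></g>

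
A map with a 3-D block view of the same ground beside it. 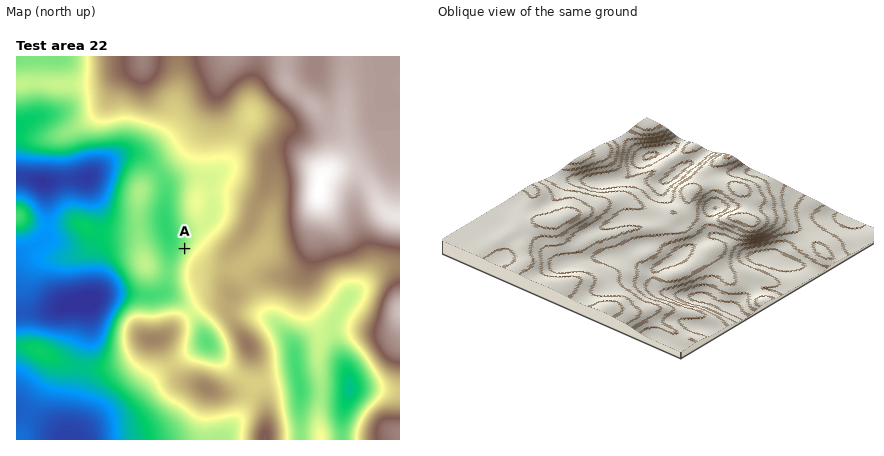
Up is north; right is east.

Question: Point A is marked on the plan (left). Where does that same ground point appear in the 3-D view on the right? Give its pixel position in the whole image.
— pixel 679 244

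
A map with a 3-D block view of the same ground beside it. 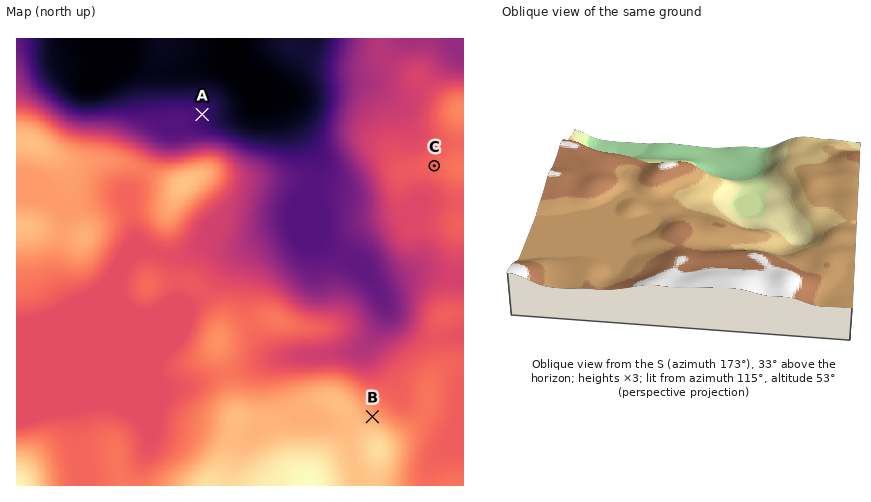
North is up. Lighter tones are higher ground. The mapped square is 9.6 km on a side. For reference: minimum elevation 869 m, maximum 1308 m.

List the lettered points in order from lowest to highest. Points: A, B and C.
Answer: A C B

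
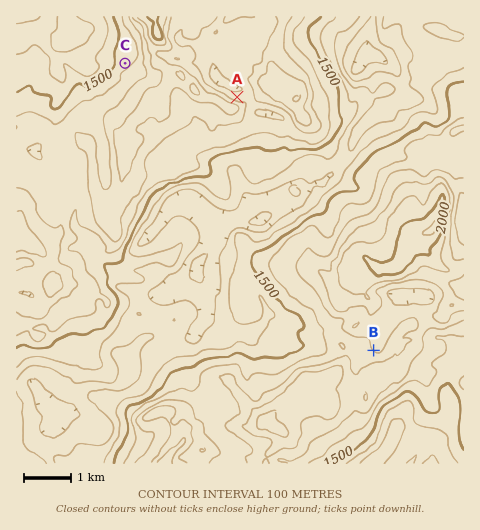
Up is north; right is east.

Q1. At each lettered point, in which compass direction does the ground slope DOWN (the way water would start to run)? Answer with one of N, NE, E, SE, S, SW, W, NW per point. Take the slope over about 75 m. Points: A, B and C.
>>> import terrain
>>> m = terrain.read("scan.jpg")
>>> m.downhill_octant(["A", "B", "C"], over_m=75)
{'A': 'N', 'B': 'SW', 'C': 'NW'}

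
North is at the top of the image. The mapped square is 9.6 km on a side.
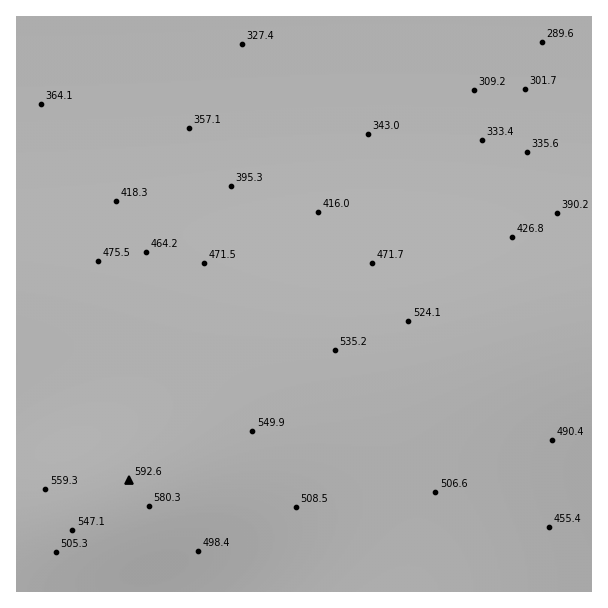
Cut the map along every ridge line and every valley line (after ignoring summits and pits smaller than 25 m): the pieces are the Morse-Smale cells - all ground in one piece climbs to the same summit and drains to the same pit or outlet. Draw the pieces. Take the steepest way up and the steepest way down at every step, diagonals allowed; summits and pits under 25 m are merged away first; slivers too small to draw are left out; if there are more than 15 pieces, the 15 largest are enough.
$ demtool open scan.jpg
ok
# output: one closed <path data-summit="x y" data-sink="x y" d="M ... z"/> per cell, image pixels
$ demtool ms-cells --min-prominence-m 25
<path data-summit="129 480" data-sink="591 17" d="M591 16l-574 0-1 455 85 11 37-2 36-11 21-9 84-48 51-21 48-9 74-3 97-15 42-3z"/><path data-summit="129 480" data-sink="17 591" d="M402 380l-46 5-44 12-33 15-84 48-21 9-36 11-37 2-57-8-27-2-1 119 437 1 1-20-3-24-23-108-12-45-4-9-4-4z"/><path data-summit="129 480" data-sink="591 591" d="M591 361l-42 3-97 15-49 2 5 1 8 13 12 45 20 90 7 62 137-1z"/>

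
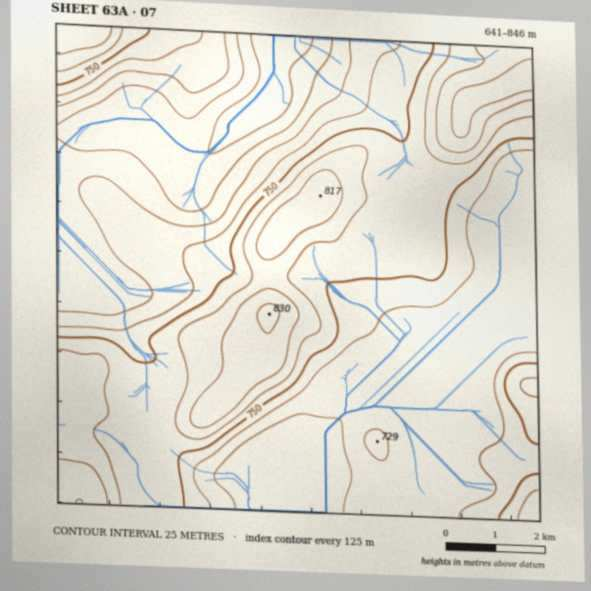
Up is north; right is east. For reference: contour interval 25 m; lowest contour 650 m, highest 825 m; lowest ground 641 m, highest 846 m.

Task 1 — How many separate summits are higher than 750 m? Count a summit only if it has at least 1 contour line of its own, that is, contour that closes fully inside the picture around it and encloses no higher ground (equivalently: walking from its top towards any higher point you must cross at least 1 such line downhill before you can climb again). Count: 2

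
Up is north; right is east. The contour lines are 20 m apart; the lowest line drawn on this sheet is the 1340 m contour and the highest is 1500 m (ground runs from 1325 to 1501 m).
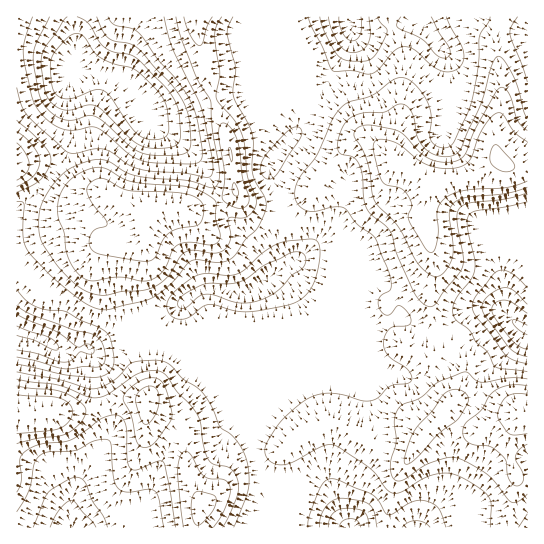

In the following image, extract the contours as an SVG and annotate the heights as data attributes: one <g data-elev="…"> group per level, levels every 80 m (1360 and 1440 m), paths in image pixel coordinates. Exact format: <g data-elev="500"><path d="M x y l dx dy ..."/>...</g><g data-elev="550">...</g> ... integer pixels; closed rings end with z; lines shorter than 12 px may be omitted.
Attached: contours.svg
<g data-elev="1360"><path d="M328 527l1-8 4-5 6-5 8-1 11 1 7 3 3 6 1 9"/><path d="M527 350l-8-4-8-6-16-22-3-9 1-4 3-3 10-2 7 3 14 10"/><path d="M17 314l39 17 22 16 8-3 4 0 3 3 1 4-1 3-3 0-9-2-10 8-8 2-28-9-18-3"/><path d="M77 17l12 7 10 18 5 5 9 5 16 2 6 3 34 34 7 12 3 11 1 23-3 8-6 2-9 1-19-1-12-8-26-27-8-6-8-1-16 5-7 0-8-2-7-6-7-13-3-22 1-10 4-11 21-29"/><path d="M369 17l1 17-2 9-6 7-9 3-7-2-7-6-7-15-4-13"/></g><g data-elev="1440"><path d="M223 527l6-12 8-20 2-9-2-8-7-10-16-4-5-4-5-13-3-24-3-8-8-10-13-14-9-13-5-5-9-3-15 3-32 22-12 3-9-2-28-11-41-6"/><path d="M17 492l4-13-1-20 5-8 16-7 29-4 31-21 9-4 7 0 5 3 4 8 1 33 3 9 3 2 4 0 22-9 3 0 2 2 6 26 6 38"/><path d="M527 379l-17-1-28 4-7-2-8-8-4 0-25 10-17 16-19 7-5 5-2 8 1 24-6 24 3 11 2 3 4 1 7-3 23-15 17-5 9 0 12 4 20 12 24 28 7 0 9-8"/><path d="M17 192l16-7 8-6 7-10 3-10-2-6-5-7-27-26"/><path d="M527 118l-3-7-10-34-9-16-4-4-3-1-3 2-4 8-12 43-18 40-6 5-6 3-10-1-8-3-6-4-8-12-3-18-3-7-4-6-5-2-5 1-12 7-22 1-12 4-9 10-5 19 1 5 3 3 12 3 5 5 4 12 2 24 3 11 4 6 14 10 5 6 7 23 16 37 8 10 8 6 6-3 27-37 1-10-6-38 2-11 10-5 37-4 21-6"/><path d="M176 17l5 21 14 36 16 27 1 29 7 39 0 13-4 5-4 1-24-7-48-5-12-3-17-11-9-3-8 1-11 3-11 5-8 5-12 14-10 18-2 14 1 18 5 10 17 24 16 15 15 8 12 1 17-4 27-2 9-4 8-7 14-21 6-5 9-2 19 3 8-2 5-5 3-7-1-21 17-1 5-4 4-6 1-8-8-22-3-30-3-12-7-13-16-19-3-5 4-25-5-39 1-8 6-9"/></g>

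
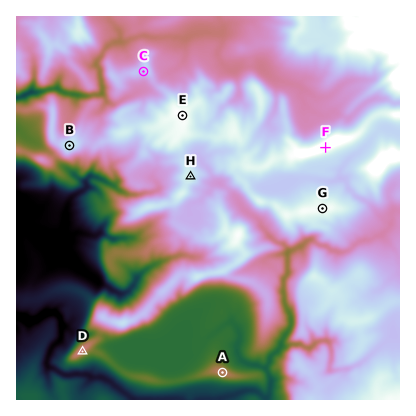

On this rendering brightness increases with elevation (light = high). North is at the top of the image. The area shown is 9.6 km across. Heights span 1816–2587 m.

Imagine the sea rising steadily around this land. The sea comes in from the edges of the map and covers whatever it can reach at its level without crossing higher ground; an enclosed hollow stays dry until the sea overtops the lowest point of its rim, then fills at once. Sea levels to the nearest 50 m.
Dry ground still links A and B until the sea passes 2100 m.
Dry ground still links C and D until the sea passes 2150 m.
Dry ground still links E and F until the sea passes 2400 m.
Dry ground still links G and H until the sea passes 2400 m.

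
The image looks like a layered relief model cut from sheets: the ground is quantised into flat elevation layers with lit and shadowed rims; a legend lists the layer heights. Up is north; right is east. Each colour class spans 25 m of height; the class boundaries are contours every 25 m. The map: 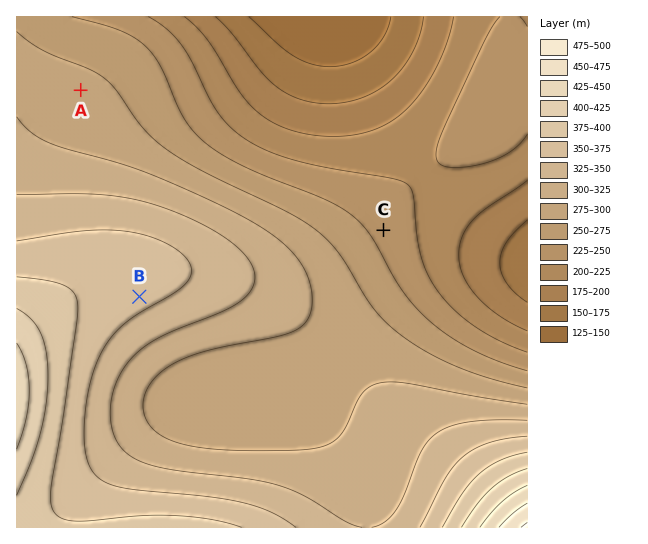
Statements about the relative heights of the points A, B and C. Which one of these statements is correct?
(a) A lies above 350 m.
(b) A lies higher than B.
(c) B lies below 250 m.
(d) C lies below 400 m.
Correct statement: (d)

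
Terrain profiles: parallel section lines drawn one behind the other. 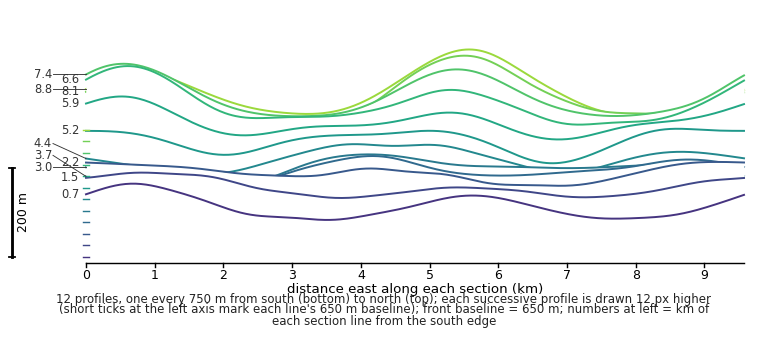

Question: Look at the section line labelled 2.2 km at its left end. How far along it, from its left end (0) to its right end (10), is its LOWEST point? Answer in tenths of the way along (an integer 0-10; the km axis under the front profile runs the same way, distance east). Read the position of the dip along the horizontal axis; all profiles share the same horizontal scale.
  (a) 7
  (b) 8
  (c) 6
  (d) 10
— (a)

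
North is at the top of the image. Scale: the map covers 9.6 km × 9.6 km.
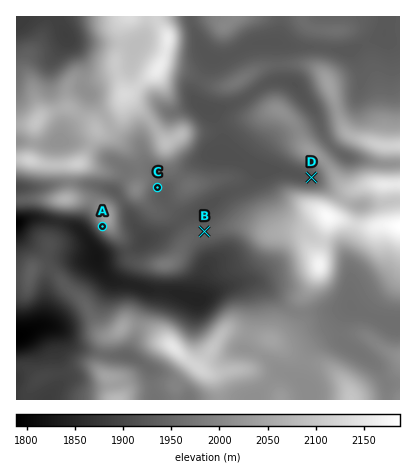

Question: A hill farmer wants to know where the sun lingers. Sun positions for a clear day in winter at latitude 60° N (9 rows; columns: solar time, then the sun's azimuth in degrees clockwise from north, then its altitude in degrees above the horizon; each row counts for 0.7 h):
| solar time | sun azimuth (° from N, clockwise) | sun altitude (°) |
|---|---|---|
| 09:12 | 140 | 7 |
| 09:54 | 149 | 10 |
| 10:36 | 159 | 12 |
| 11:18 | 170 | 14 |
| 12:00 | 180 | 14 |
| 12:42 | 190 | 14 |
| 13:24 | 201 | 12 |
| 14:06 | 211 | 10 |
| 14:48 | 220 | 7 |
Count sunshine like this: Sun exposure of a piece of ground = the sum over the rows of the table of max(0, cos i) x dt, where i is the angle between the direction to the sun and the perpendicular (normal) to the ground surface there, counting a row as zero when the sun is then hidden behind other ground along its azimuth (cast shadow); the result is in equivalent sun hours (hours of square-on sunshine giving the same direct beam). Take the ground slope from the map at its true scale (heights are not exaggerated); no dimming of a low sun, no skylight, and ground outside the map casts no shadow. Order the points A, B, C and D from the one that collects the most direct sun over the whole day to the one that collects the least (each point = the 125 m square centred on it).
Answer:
A > C > B > D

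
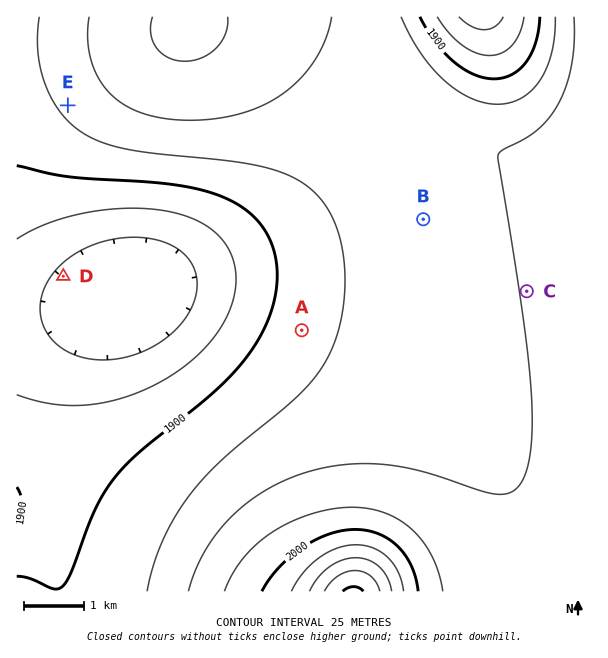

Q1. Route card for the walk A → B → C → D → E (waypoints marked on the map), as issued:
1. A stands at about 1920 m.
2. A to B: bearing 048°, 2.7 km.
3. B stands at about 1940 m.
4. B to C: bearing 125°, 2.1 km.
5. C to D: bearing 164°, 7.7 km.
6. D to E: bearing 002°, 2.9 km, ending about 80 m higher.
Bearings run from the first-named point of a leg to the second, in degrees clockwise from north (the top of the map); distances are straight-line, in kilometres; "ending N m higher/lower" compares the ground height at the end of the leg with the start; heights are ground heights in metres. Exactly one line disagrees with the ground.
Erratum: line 5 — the bearing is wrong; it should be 272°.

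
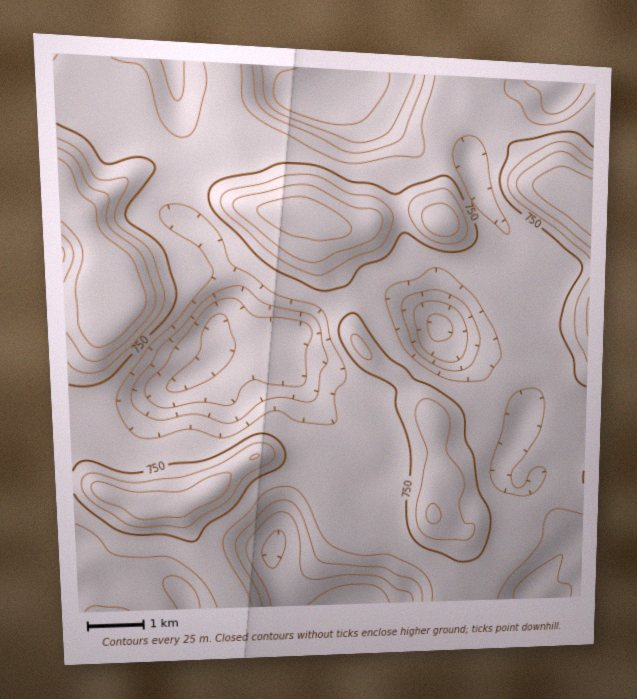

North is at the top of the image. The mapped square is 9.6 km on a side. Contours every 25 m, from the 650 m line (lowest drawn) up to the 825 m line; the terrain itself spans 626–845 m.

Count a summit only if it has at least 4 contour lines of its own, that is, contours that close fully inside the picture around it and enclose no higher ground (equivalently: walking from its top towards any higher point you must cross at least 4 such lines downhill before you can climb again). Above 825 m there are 1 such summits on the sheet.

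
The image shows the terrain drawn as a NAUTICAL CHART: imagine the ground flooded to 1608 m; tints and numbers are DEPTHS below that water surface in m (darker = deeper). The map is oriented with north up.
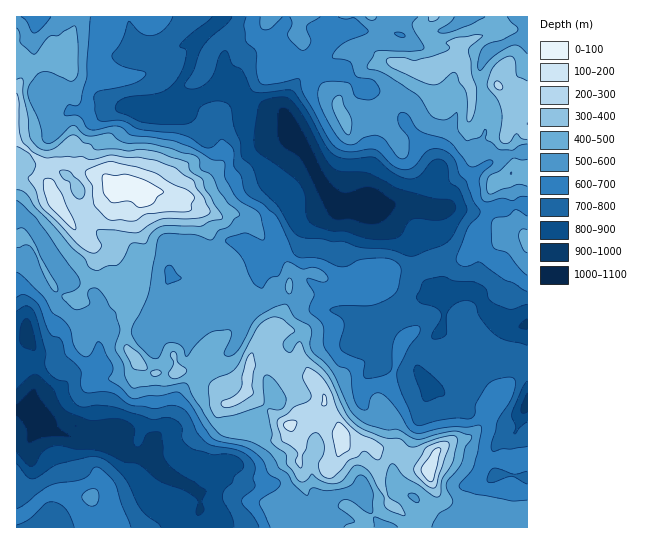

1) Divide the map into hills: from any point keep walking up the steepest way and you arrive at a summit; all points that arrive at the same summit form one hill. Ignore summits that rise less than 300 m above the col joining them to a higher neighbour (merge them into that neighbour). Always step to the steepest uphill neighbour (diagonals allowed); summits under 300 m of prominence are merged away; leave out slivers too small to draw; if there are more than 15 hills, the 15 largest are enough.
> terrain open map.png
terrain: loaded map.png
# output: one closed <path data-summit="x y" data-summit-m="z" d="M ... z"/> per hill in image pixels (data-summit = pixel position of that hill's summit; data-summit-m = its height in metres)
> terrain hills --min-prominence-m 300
<path data-summit="139 193" data-summit-m="1591" d="M222 16l-206 1 0 510 370 1-13-11-12-22-4-2-15 0-20 7-6 13 1 6-14-6-8 0-4 6 2-14-1-7-18-14-31 1-13-5-9 0-19 12-5 0-7-5-24-11-14-15 0-19-10-7-12-3-28 3-27-8-6 9-27-7-6-4-4-12 0-6 4-8 6-4 17-6 15-16 21-8 4-3 0-19 8-10 10-4 26 3 5-11 9-12 10 10 14 4 6-13 7-9 8 8 11-9 13 11 5-2 15 8 15-15 2-9 3 3 9 0 15 4 13 8 40 3 14 5 14 10-6 12 20 13-4 12 2 2 15 7 23 1 8 12 10 6 11 12 16 9 5-3 10 0 18 11 10 0 9-4 5-5-7 20-5 5-12 5-6 9 0 17 3 8-21 12-4 12-11 14-3 14 70 1 1-203-10 3-12 0-5-3-20-26-12-7-12 0-11 4-11-1-16-20-6-24-5-9-21-20-13-17-5-4-18 4-13 0-6-6-13-20-11-25-17-23-4-13-6-6-31-8-10-9-3-6-11-4-7 0-12 10-13 2-9 11-6 2-4-11 1-6 4-11 8-11 7-22 6-12 19-16z"/><path data-summit="430 469" data-summit-m="1507" d="M263 293l-2 9-15 15-15-8-5 2-13-11-11 9-8-8-7 9-6 13-14-4-10-10-9 12-5 11-26-3-10 4-8 10 0 19-4 3-21 8-15 16-17 6-6 4-4 8 4 18 6 4 27 7 6-9 27 8 17-3 23 3 10 7 0 19 14 15 24 11 7 5 5 0 19-12 9 0 13 5 31-1 18 14 1 18 2-3 8 0 14 6-1-6 6-13 20-7 15 0 4 2 12 22 14 11 70 0 3-15 11-14 4-12 21-12-3-8 0-17 6-9 12-5 5-5 7-18-14 7-10 0-18-11-10 0-5 3-16-9-11-12-10-6-8-12-23-1-15-7-2-2 4-12-20-13 6-12-14-10-14-5-40-3-13-8-15-4-9 0z"/><path data-summit="498 86" data-summit-m="1328" d="M527 16l-304 0-24 25-11 30-9 14-4 14 6 12 13-14 13-2 12-10 7 0 11 4 3 6 10 9 31 8 6 6 4 13 17 23 11 25 13 20 6 6 13 0 14-4 4 0 5 4 13 17 21 20 5 9 6 24 16 20 11 1 11-4 16 1 8 6 20 26 5 3 12 0 10-5z"/>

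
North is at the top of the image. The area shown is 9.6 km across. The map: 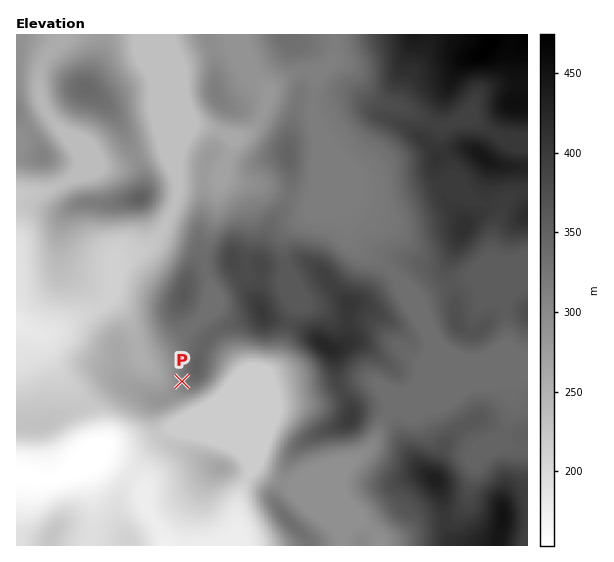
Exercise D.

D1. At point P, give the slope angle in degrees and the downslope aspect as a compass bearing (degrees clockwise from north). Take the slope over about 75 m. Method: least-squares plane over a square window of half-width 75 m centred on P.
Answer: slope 9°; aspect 252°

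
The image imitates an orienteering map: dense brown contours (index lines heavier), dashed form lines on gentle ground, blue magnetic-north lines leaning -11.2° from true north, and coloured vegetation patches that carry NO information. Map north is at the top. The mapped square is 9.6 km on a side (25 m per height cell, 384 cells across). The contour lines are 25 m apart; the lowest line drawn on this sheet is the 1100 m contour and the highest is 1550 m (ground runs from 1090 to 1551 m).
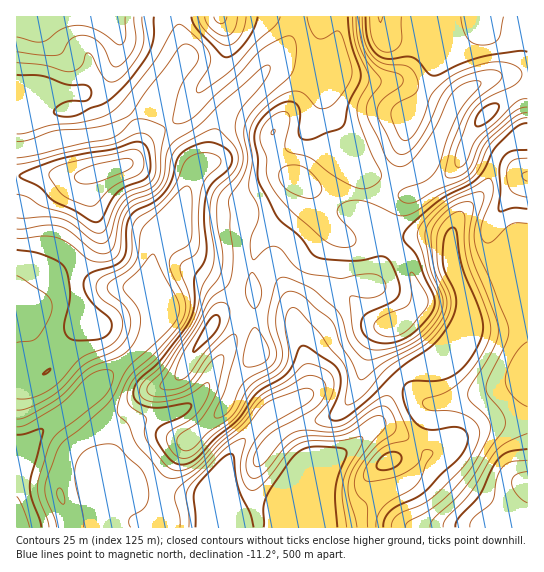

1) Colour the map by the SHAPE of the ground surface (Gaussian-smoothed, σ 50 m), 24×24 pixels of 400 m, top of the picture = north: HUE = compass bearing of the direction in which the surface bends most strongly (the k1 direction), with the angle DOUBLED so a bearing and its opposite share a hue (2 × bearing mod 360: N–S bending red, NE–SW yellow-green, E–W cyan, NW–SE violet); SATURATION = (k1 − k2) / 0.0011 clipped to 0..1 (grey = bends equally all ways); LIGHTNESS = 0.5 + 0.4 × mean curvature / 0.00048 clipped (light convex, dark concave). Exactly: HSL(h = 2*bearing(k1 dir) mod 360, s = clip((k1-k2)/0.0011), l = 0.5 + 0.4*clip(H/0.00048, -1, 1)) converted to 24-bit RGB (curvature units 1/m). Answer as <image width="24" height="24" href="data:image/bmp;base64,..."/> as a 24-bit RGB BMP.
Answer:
<image width="24" height="24" href="data:image/bmp;base64,Qk32BgAAAAAAADYAAAAoAAAAGAAAABgAAAABABgAAAAAAMAGAAATCwAAEwsAAAAAAAAAAAAAWj9wjZ1Uwt6aVEWLbX6Tg4uWgn+WyMuhOC2Gf3+AdVWCpLp9Z2OBgH+ASkF4nHpjR6ydoMfOnJfNbm3Jl43GwZ/Ap3mWhGNsPy+OtNGsqcaNW0R4bpCIgW56m4Bj0sg+HURbf3+AsylqkcRGUnJ3f3+ANjd5x3OSccE8KHcfaHVGd3RjbGt7rWh2s15woIGFMlKExL2PwJduTlRvfGZkc11ek0tV7XdCMp8PGFtExBrf6NKcJGtZcn99QmB8PGzG9sPcqMJfJHtPTIdfVX5+i2GVwKCroLTAMWNklKtzzYiIg2GFX291jFqIeVWS5cbP8trXCjYuAl5W+tHVrkp2IT4bWFgdBTgRP8VU8tnotEvKS3dGO2NISW1hrbyGnpJ2MaIqGoJFunepzITGeGedUnOWb8bSlLTY/8zs8n6wADMeCalX/cP0wmX40IfgKc83ATMUeFYfuz4tnZpvS2lZNWQ7daE4mpFJwZqMKH4pC08dSJ2l1mHGujBGdosLFDECGG4k/s3e6KfRBC8gF00MNGKz13vm+9DfLXOCH1FbpsGdmpSyhmOuZ32aaJJnl5his5jD1KfHPJxnDTkhKVRmyqft8NH68rnfAGBCocop/ZOVl0CSK4lJGlAtIEEo552B2pGnFXeUfsOeZ3irf1+/r4TCmH6mppCYenmZxI6y24u4Qzd1ClwnD4U8iESp/8zf5WdgCENG64+l2rXPibrULSaOR2V3dqpE4J9vUHUpGlYTc3xVMmlEaVOVrICaqaSWd4BsiGhrumN2xYDGjcC0E3RXCj8unU7Y/8zXDm9yNad86e7ZkE27VymMYmKmnmmpyXZ014OQVLFBBFYhb4B8Kl9jo4NmrKl3d393VWKEtImblLC0xb/NPUazSHt5BS4n+5iK/M/gGm6I3eJpWjNjcUt+WGJwXaChqbnY5drx88vxe8qXC1tdOjFlqaFLk69kgH5+U1ZwhqpsecR0mKNqkzKMfXiAFRM2Gr4Z9sGmkUKo08iRSDJfaVJxdI+XXcSLP5NHg2FM1l9n7fDbAAmWTSBhn8yLiKCMfmdsb32Hj6luuHkqVVEVJ2MweFJ+VDyjRtKUqW9MsINyvpt9hDCSbZmMXaNreo5aeXlWUTxYuuyYk91yLAI3gC+Vk82GeYp3cn1md4BufF9dxkpettWtM7TRH0KDks/MckaRkmlYtK97o3JoZ1SUn46kmm59lJFqY6CgS6au1fC1mC1JFAQwzMx+f69ven94dZJZX3BXaEdbxMRzrOycQDh4OWZ0Pm1NcDNkrrN5jaiConWEeF93gXJlh6yYmbjAcG2kbplgwNc+ii4vBQou4L6jnLNqZXZjqoWxi1SIU298teGn2M1zLx4vL3cnJ05fTkmKxsiXdpBskFlxmGx+faOIa7NtfmZXeU9Uk1xW1ZtXhHo7CCorM753556hdVdhdmF4lGqtmLG/qbmE1FJRhDx5eMtgCUtSJ3KJ07XLv26yf1lypZx2gK94d6eoZ22nbWyzhoS51q/d85XUL3s3ADMY0Vw4t3mLkovslJnjpKTTu5fU25TjsrHd0+fmFjSRHYF4NH1MwzSSxIWmrs/OrsjNaWShh1t9bk1bmINAUIk5rCra/c7oNN7gClV+wtjXN1UJMowWRsY9bm/MrXvd9NfnzG2PZCtXME83K0EmI0Yq4uZwOMEvlmpYiU9riWaAcU+Aunt7gtBGFUpW7Kig66WKATIxZb48zHTWYIQaLj4GKDsCFS0Gv8cm1Dt91GXCXYOpNGusJHvO7+Hc08SKN2dphniUlFKUhFN5jaN+4sy5HGlxIHKb/8zPL5MrCzEQZ2GeqHzYxrrorYrVZKyFMYBIgXJnrWGqxIyMMnp5LI6BUbR58MPJU0iyVV+Ae0igj5C4n7S+zqequ2SHBDY967PW/c7yYxfOfn5YaW1Bhoo4fU9NzZd3SYJkUXxwUW2H256wqmJxJm5ILnJCtbFGs0lQU25yQ2Z3ppZgipRLnktE44JhHE4uBDYI13Iw2mLfgnNgYoJlh7ueQEuW166ahaJyQH51V395RXiK436FX59iLWhWYXpSp4FrdYR2PiVUrDoPj7EaMnhCzK6XzHfJPJSDIloZaIs4gYKlirWocY9VSzNMuMh5wMejWVmiRGFxSCAz3s5EpLd6TGl5O3Rkm4dplJReJwhM6sm51u/mSYLEgJ+SoXanvH7EiJ7DXoqwhZufoH+an1y7ZnrAkNGUjqptcVGFYDOYhEnP4O7diqq4a1uuU3ilXlWUuLqEAAJD9ffUqr56ZWKBfIB+d2uDoJCFj5yCY2CC"/>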